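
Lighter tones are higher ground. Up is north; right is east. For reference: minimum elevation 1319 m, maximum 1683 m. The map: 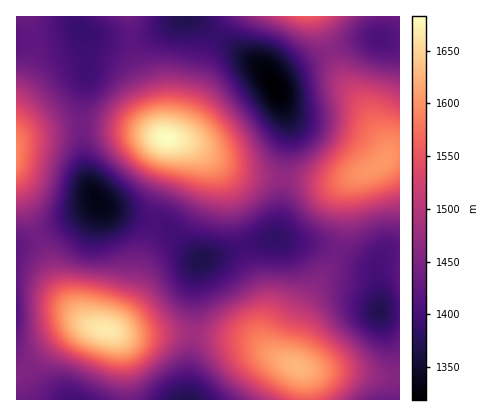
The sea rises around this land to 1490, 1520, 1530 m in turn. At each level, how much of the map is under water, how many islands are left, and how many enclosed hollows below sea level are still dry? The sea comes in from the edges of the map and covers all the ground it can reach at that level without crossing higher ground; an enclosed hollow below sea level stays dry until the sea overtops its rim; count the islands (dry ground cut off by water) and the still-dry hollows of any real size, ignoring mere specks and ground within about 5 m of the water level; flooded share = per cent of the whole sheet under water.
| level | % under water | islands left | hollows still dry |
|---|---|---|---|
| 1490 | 64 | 2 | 0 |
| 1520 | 73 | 2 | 0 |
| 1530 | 76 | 2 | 0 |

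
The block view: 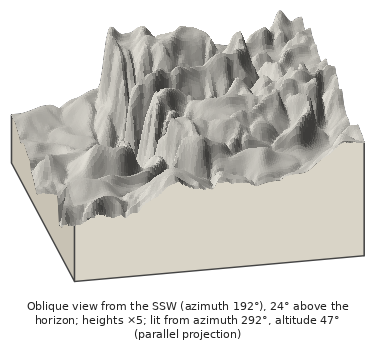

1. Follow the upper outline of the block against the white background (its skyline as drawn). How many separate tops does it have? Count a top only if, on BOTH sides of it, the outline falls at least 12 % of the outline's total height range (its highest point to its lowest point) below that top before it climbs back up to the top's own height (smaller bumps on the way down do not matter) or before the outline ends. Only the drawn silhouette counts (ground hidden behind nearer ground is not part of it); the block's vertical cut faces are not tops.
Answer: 2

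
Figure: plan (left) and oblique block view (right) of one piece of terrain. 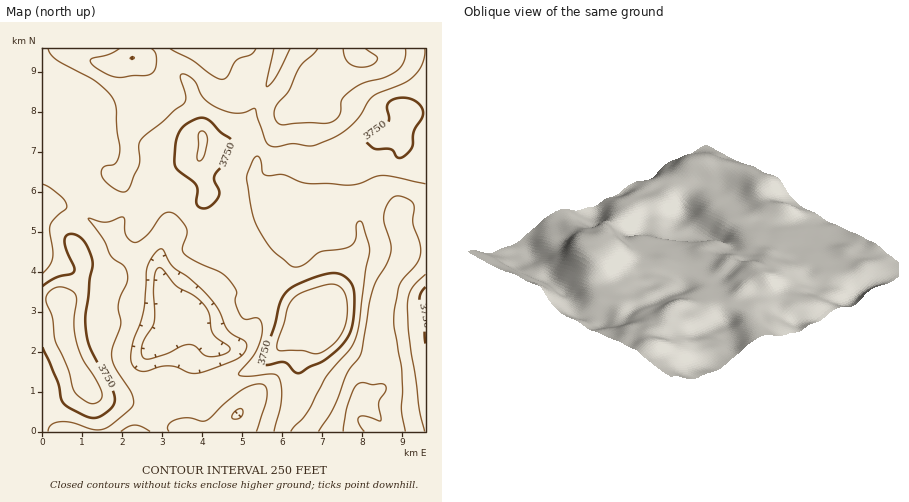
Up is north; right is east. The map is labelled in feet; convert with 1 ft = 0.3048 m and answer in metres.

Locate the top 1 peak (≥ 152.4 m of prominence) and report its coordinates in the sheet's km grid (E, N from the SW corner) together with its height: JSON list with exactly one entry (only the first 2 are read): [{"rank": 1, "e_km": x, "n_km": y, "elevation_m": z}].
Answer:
[{"rank": 1, "e_km": 6.86, "n_km": 2.74, "elevation_m": 1276}]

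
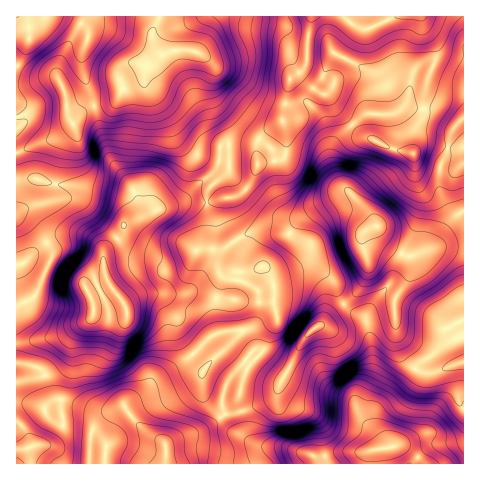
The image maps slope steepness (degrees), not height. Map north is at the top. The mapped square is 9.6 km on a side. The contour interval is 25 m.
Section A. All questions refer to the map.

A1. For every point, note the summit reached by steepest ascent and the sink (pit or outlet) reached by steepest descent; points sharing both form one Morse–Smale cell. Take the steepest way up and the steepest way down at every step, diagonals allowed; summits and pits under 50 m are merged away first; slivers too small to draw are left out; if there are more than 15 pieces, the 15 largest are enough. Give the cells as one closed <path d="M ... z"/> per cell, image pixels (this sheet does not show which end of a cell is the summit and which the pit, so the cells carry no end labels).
<path d="M412 107l-7 0-13 7-25 0-10 6-23 21-2 6 1 19 7 17 8 9-36 19-10 7-12 15-4 1-15-4-13 0-19 8-17 11-23 1 12-22 0-11-5-15 1-10 21-20 2-4 0-21-2-3-6 2-3 16-6 11-11 7-19 19-60 26-3 11-16 16 0 17 5 16 15 19 20-9 14 0 4 2 15 23 0 9 5 12 22 29 14-16 10-6 23 16 12-14 5-14 9-14-3-16 0-21-5-13 9 3 29-8 9 1 18 15 4 11 6 9 15-13 8-17 1-9-6-19 0-10 3-4 11-5 4 12 9 9 9 6 13 3 20-8 7-7 12-19 14-12 0-91-9 3-20-13-15 0z"/><path d="M189 50l-11 0-16 4-16 16-3 8-4 4-17 8-7 11-27 7-12 11-7 10-9 7-44 17 1 190 43-7 30-17 3-4 0-13-2-5 19-11-5-12-1-22 16-16 3-11 36-17 21-6 36-33 3-7 1-15 8-3 0-7-12-22-5-17 0-15 3-15-7-10z"/><path d="M463 16l-151 0-4 20-2 27-2 5-15 13-6 39-16 10-8 9-3 12-1-3-6-4-21 1 0 27-19 17-3 6 5 33-12 21 23 0 17-11 19-8 13 0 16 4 25-23 28-17 8-2-11-16-5-15 0-14 2-6 14-13 19-14 25 0 13-7 7 0 8 2 15 0 20 13 8-3z"/><path d="M463 211l-13 11-12 19-7 7-20 8-13-3-9-6-9-9-4-12-12 6-2 13 6 19-1 9-8 17-15 15 9 7 10 5 4 6 5 24 0 21-14 29-1 12 4 9 18 19 6 11-20 4-29 0-14 5-7 0 3 7 146-1z"/><path d="M111 287l-3 0-17 10 2 5 0 13-14 14-7 14-1 25-9 24 0 39-10 12-18 2-5 3 2 16 58 0 1-22 4-16 10-10 20-10 17 22 24 16 35-13 25-17 16-3-2-15 6-22 6-10-5-4-18-12-10 6-14 16-22-29-5-12 0-9-15-23-4-2-14 0-20 9z"/><path d="M159 16l-142 0-1 136 3 0 16-8 25-8 12-10 4-7 8-9 10-4 21-5 7-11 17-8 4-4 3-8 16-15-5-5-4-10 0-9z"/><path d="M343 304l-21 20-11 7-8 9-27 55-5 5-30 12 4 12 0 9 8 10 12 3 23 2 27 9 7 0 14-5 29 0 20-4-6-11-18-19-4-9 1-12 14-29 0-21-5-24-4-6-10-5z"/><path d="M311 16l-151 0-7 15 0 9 8 14 17-4 11 0 11 3 12 10 2 11-3 9 0 15 5 17 11 18 1 11 21 0 4 2 3 5 3-12 8-9 16-10 6-39 10-8 7-10z"/><path d="M124 406l-20 10-10 10-4 16 0 22 227-1-1-4-8-5-25-8-18 0-12-3-8-10 0-9-4-12-16 2-25 17-35 13-24-16z"/><path d="M312 267l-34 8-10-3 6 13 0 21 3 16-9 14-5 14-18 24-6 22 3 16 22-9 12-8 27-55 8-9 11-7 22-20-6-10-4-11-9-10z"/><path d="M84 323l-24 13-44 7 1 121 12 0 0-16 5-3 18-2 10-12 1-15-3-13 3-17 8-18 2-28z"/>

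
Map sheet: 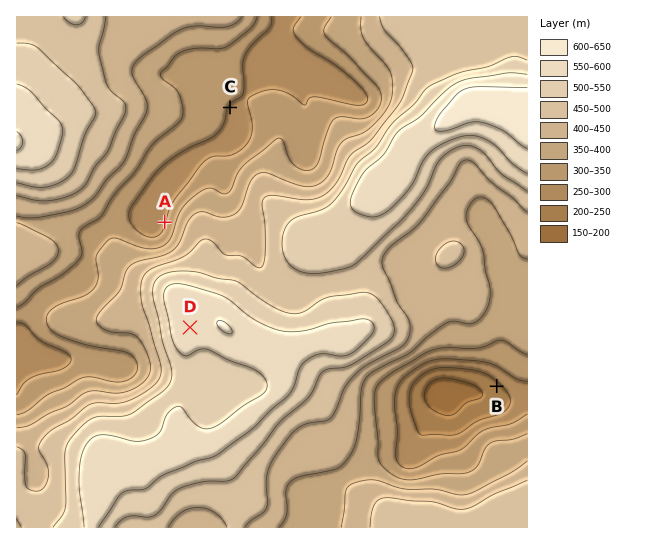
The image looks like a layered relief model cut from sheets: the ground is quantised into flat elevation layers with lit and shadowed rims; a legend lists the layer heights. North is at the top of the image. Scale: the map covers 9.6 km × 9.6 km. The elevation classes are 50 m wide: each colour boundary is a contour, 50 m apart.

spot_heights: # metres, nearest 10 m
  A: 300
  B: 240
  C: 300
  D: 590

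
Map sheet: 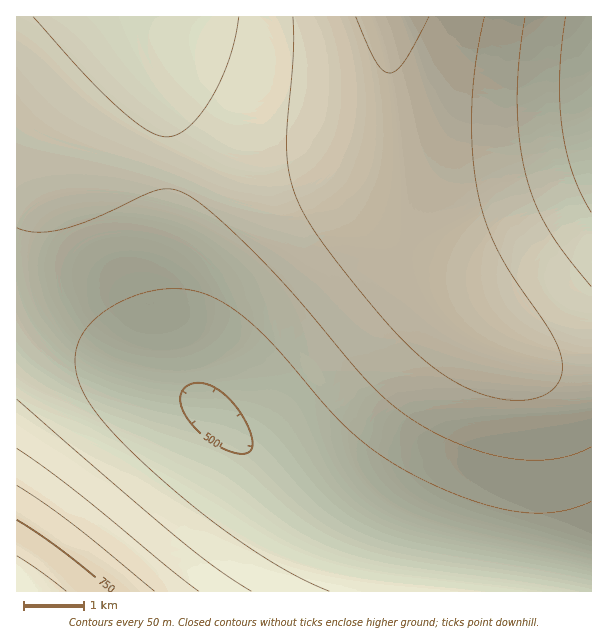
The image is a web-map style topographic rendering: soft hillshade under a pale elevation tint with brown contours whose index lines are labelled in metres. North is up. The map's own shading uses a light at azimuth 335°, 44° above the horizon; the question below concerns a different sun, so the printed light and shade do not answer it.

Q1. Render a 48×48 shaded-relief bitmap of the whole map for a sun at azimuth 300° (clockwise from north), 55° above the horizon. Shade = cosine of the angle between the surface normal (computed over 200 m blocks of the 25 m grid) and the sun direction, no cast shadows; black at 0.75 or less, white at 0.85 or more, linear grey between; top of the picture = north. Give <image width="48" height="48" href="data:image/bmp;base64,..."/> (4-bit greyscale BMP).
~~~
<image width="48" height="48" href="data:image/bmp;base64,Qk32BAAAAAAAAHYAAAAoAAAAMAAAADAAAAABAAQAAAAAAIAEAAATCwAAEwsAABAAAAAAAAAAAAAAABEREQAiIiIAMzMzAERERABVVVUAZmZmAHd3dwCIiIgAmZmZAKqqqgC7u7sAzMzMAN3d3QDu7u4A////AJmZmIiIiIiJmZqqqqu7u7vMzMzLu7uqqpmZiIiIiIiJmZqqqqu7u7u8zMu7u7qqmZmZiIiIiIiJmZqqqqq7u7u7u7u7uqqpmZmZiIiIiIiZmZqqqqq7u7u7u7uqqqmZiJmZiIiIiIiZmaqqqqqru7u7uqqqqZmYiJmZiIiIiImZmaqqqqqqqqqqqqqqmZmId5mZiIiIiImZmqqqqru6qqqqqqqZmYiHd5mZmIiIiJmZqqqqu7u7qqqqqqmZmYiHd5mZmIiIiZmZqqq7u7u7uqqqqpmZmIh3dpmZmIiImZmaqqu7u7u7u6qqqpmZiIh3ZpmZmIiImZmaqru7u7u7u6qqqpmZiIh3ZpmZmIiJmZmqqru7u7u7u7qqqpmZiIh3ZpmZmIiJmZmqq7u7u7u7u7qqqpmZmIh3dpmZiIiJmZmqq7u7zMu7u7uqqqmZmIh3d5mZiIiImZmqq7u8zMzLu7u6qqqZmYiHd5mYiIiImZmqq7u8zMzMy7u7qqqZmZiId5mIiIiIiZmqq7vMzMzMzLu7uqqpmZiIh5mIiIiIiJmaq7u8zMzMzLu7uqqqmZmIiJmIiIiIiJmaq7u8zMzMzMu7u6qqqZmYiJmIiIiIiJmaq7u8zMzMzMu7u6qqqZmZiJmIiIiIiImaqru8zMzMzMu7u6qqqZmZiJmIiIiIiImaqru8zMzMzMu7u6qqqZmZiJmIiIiIiImZqru8zMzMzMu7uqqqmZmZiJmIiIiIiImZqru8zMzMzLu7qqqqmZmZiJmIiIiIiImZqru8zMzMzLu7qqqZmZmZiJmYiIiIiImZqru8zMzMy7u6qqmZmZmYiJmYiIiIiImaqru8zMzMy7u6qpmZmYiIiJmZiIiIiJmaq7u8zMzMy7uqqZmZiIiIiKmZiIiIiJmaq7vMzMzMu7uqmZmIiIiIiKmZmIiIiZmqq7vMzMzMu7qqmZiIiIiIiKqZmYiJmZmqu7zMzMzMu7qpmYiIh3d3iKqZmZmZmZqqu8zMzMzMu7qpmIiHd3d3d6qpmZmZmaqru8zMzMzMu7qZmId3d3d3d6qpmZmZmqq7vMzN3czMu6qZiId3dmZ3d6qqmZmZqqq7zMzd3dzMu6qZiHd2ZmZmd6qqqZmqqqu7zM3d3dzMu6qZiHdmZmZmZ6qqqqqqqru8zN3d3d3My6qYh3dmZmZmZqqqqqqqqru8zd3d3d3My6qYh3ZmZVVmZqqqqqqqq7vMzd3d3d3cy6qYh3ZmVVVWZqqqqqqqq7vM3d3u7d3cy6qYh2ZlVVVVZqqqqqqqq7vM3d7u7t3cy6qYd2ZVVVVVZqqqqqqqu7zM3e7u7t3cy7qYd2ZVVVVVVpqaqqqqu7zN3e7u7u3cy7qYd2ZVVVVVVpmZqqqqu7zN3e7u7u3cy7qYd2VVVERVVZmZqqqqu7zN3u7u7u3dy7qYdmVVRERFVZmZqqqqu7zN3u7u7u3dy7qYdmVURERFVZmZqqqru8zN3u7u7u7dy7qYdmVURERFVZmZqqqru8zd3u7u7u7dy7qYdmVUREREVQ=="/>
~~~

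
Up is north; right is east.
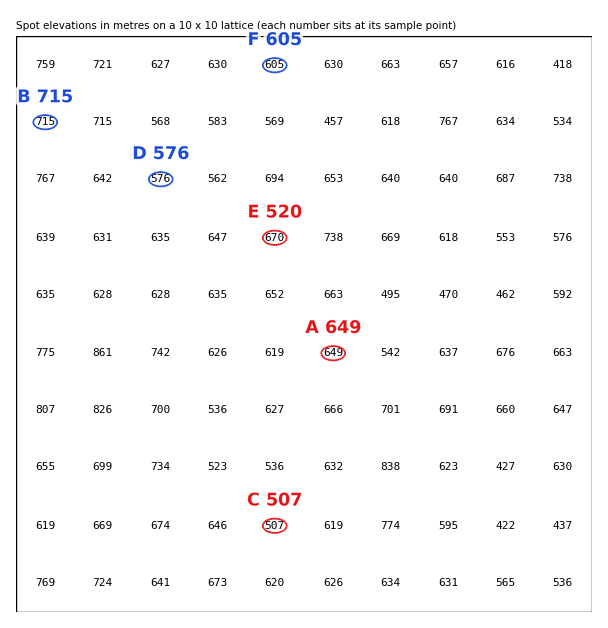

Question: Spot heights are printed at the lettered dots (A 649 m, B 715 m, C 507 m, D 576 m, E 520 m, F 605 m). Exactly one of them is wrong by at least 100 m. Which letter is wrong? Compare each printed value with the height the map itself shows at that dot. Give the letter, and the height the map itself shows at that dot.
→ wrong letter E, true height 670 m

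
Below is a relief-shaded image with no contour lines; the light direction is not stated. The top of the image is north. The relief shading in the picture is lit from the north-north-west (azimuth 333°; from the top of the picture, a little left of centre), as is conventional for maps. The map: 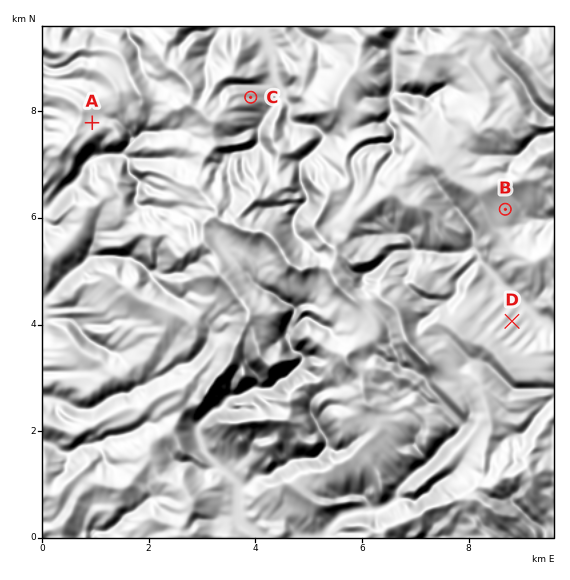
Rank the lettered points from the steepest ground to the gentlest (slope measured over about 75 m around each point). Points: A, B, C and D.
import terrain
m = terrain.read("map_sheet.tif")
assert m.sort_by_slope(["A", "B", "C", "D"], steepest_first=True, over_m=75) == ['C', 'D', 'B', 'A']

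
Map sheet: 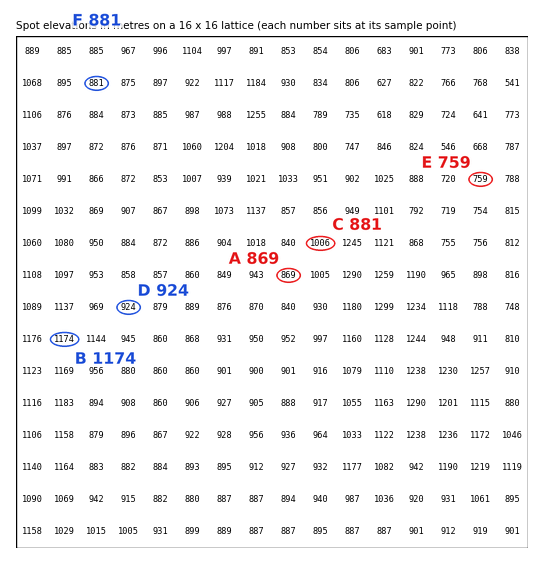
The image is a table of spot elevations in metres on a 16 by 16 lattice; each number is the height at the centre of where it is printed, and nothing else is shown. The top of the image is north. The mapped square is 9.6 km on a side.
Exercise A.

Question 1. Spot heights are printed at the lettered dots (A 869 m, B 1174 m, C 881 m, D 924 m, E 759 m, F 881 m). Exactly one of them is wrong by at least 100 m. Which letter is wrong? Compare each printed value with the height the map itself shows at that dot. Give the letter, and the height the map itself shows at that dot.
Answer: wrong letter C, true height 1006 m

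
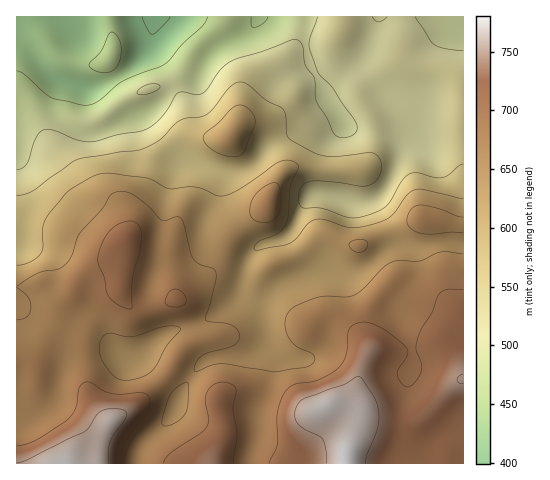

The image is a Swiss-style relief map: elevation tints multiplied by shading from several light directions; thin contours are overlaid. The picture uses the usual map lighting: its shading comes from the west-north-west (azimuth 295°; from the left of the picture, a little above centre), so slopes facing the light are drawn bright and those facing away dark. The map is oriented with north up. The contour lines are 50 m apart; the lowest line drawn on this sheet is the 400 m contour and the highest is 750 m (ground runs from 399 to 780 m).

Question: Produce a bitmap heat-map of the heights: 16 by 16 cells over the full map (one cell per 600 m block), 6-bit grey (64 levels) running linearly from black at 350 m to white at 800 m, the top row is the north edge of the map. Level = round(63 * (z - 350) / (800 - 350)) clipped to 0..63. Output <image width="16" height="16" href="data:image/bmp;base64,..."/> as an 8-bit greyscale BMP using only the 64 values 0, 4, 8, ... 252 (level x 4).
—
<image width="16" height="16" href="data:image/bmp;base64,Qk02BQAAAAAAADYEAAAoAAAAEAAAABAAAAABAAgAAAAAAAABAAATCwAAEwsAAAABAAAAAAAAAAAAAAEBAQACAgIAAwMDAAQEBAAFBQUABgYGAAcHBwAICAgACQkJAAoKCgALCwsADAwMAA0NDQAODg4ADw8PABAQEAAREREAEhISABMTEwAUFBQAFRUVABYWFgAXFxcAGBgYABkZGQAaGhoAGxsbABwcHAAdHR0AHh4eAB8fHwAgICAAISEhACIiIgAjIyMAJCQkACUlJQAmJiYAJycnACgoKAApKSkAKioqACsrKwAsLCwALS0tAC4uLgAvLy8AMDAwADExMQAyMjIAMzMzADQ0NAA1NTUANjY2ADc3NwA4ODgAOTk5ADo6OgA7OzsAPDw8AD09PQA+Pj4APz8/AEBAQABBQUEAQkJCAENDQwBEREQARUVFAEZGRgBHR0cASEhIAElJSQBKSkoAS0tLAExMTABNTU0ATk5OAE9PTwBQUFAAUVFRAFJSUgBTU1MAVFRUAFVVVQBWVlYAV1dXAFhYWABZWVkAWlpaAFtbWwBcXFwAXV1dAF5eXgBfX18AYGBgAGFhYQBiYmIAY2NjAGRkZABlZWUAZmZmAGdnZwBoaGgAaWlpAGpqagBra2sAbGxsAG1tbQBubm4Ab29vAHBwcABxcXEAcnJyAHNzcwB0dHQAdXV1AHZ2dgB3d3cAeHh4AHl5eQB6enoAe3t7AHx8fAB9fX0Afn5+AH9/fwCAgIAAgYGBAIKCggCDg4MAhISEAIWFhQCGhoYAh4eHAIiIiACJiYkAioqKAIuLiwCMjIwAjY2NAI6OjgCPj48AkJCQAJGRkQCSkpIAk5OTAJSUlACVlZUAlpaWAJeXlwCYmJgAmZmZAJqamgCbm5sAnJycAJ2dnQCenp4An5+fAKCgoAChoaEAoqKiAKOjowCkpKQApaWlAKampgCnp6cAqKioAKmpqQCqqqoAq6urAKysrACtra0Arq6uAK+vrwCwsLAAsbGxALKysgCzs7MAtLS0ALW1tQC2trYAt7e3ALi4uAC5ubkAurq6ALu7uwC8vLwAvb29AL6+vgC/v78AwMDAAMHBwQDCwsIAw8PDAMTExADFxcUAxsbGAMfHxwDIyMgAycnJAMrKygDLy8sAzMzMAM3NzQDOzs4Az8/PANDQ0ADR0dEA0tLSANPT0wDU1NQA1dXVANbW1gDX19cA2NjYANnZ2QDa2toA29vbANzc3ADd3d0A3t7eAN/f3wDg4OAA4eHhAOLi4gDj4+MA5OTkAOXl5QDm5uYA5+fnAOjo6ADp6ekA6urqAOvr6wDs7OwA7e3tAO7u7gDv7+8A8PDwAPHx8QDy8vIA8/PzAPT09AD19fUA9vb2APf39wD4+PgA+fn5APr6+gD7+/sA/Pz8AP39/QD+/v4A////ANTk6NS0wNDMuMjY6OTQzMywwNzgwKy8yLTM5Ojo1NDMsLTIxMCstMi4wNjk4MzM2LiwtKSgsKysqKisxNjIxNSwsLCopKiwrKCksLzQxMTQqLC0vMC8sKCYoLC0vLjAyKiwwMi8vLCgmJiYmKS0uMCInLjMwLCopJSYmJykoKSsgJiowLysoKCgkIyMjJisqHSInKikmJSQpKBsZGR4mJBccICIhHx4fISUfHh4aGxsUFxYYGh0hJyEdGhcZFhYZExISExMXGyIiHBgUFxYWGQ8LCg4TFBQaHBkWFhcWFxkLDA0OCg4RExYXFRcWGBcXCwoKDQgIDhAPEhUZFhYVFA="/>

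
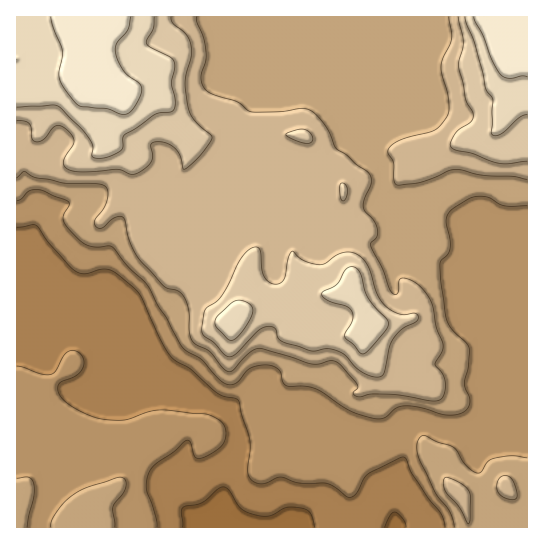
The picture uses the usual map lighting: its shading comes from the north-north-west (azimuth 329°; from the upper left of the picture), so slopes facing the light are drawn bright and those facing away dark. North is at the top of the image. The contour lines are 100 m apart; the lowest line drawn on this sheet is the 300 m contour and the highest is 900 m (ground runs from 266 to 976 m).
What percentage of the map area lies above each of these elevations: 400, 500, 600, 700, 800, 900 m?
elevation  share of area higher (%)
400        85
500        63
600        40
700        19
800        9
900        3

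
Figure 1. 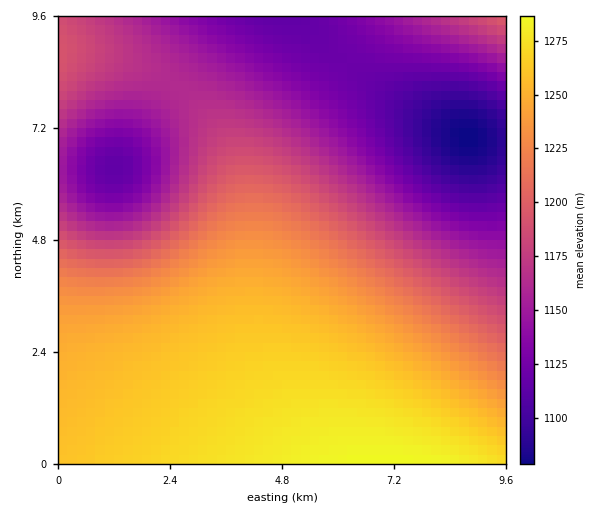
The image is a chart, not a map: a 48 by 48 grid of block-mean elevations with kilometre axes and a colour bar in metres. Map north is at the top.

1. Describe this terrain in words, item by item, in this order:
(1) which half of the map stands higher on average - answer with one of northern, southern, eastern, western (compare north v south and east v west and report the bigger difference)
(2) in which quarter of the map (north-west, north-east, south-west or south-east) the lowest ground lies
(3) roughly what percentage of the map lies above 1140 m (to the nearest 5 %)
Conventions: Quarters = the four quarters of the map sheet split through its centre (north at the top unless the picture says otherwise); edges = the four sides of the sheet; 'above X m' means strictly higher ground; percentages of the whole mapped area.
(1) Taken as a whole, the southern half is higher than the northern.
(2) The lowest point lies in the north-east quarter of the map.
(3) About 80 % of the map lies above 1140 m.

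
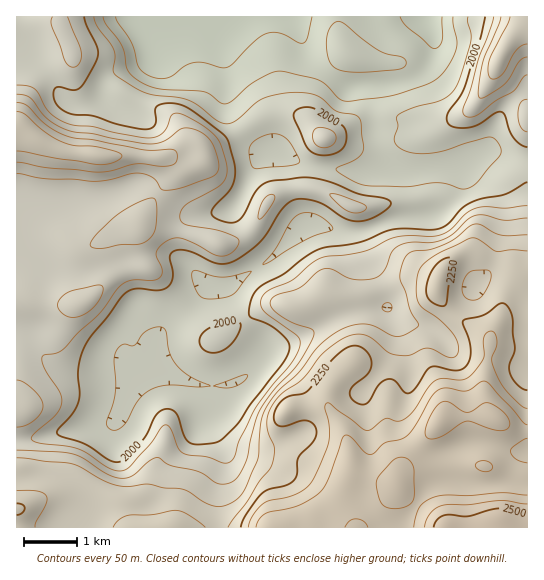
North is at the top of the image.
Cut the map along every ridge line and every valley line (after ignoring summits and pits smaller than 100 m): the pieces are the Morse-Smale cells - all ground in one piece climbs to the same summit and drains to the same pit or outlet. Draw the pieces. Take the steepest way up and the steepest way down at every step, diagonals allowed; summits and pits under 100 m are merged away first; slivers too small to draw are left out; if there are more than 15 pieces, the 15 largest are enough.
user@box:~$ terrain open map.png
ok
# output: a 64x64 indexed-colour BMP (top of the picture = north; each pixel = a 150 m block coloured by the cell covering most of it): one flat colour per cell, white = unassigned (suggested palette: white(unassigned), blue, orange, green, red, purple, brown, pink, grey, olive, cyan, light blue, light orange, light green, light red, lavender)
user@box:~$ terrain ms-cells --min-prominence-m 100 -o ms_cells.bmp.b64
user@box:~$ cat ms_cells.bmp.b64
<image width="64" height="64" href="data:image/bmp;base64,Qk12CAAAAAAAAHYAAAAoAAAAQAAAAEAAAAABAAQAAAAAAAAIAAATCwAAEwsAABAAAAAAAAAA////ALR3HwAOf/8ALKAsACgn1gC9Z5QAS1aMAMJ34wB/f38AIr28AM++FwDox64AeLv/AIrfmACWmP8A1bDFABERERERERERERERERERERERERERERERERERERERERERERERERERERERERERERERERERERERERERERERERERERERERERERERERERERERERERERERERERERERERERERERERERERERERERERERERERERERERERERERERERERERERERERERERERERERERERERERERERERERERERERERERERERERERERERERERERERERERERERERERERERERERERERERERERERERERERERERERERERERERERERERERERERERERERERERERERERERERERERERERERERERERERERERERERERERERERERERERERERERERERERERERERERERERERERERERERERERERERERERERERERERERERERERERERERERERERERERERERERERERERERERERERERERERERERERERERERERERERERERERERERERERERERERERERERERERERERERERERERERERERERERERERERERERERERERERERERERERERERERERERERERERERERERERERERERERERERERERERERERERERERERERERERERERERERERERERERERERERERERERERERERERERERERERERERERERERERERERERERERERERERERERERERERERERERERERERERERERERERERERERERERERERERERERERERERERERERERERERERERERERERERERERERERERERERERERERERERERERERERERERERERERERERERERERESIhERERERERERERERERERERERERERERERERERIiIiIiIiIRERERERERERERERERERERERERERERERESIiIiIiIiIhERERERERERERERERERERERERERERERERIiIiIiIiIiERERERERERERERERERERERERERERERERIiIiIiIiIiIRERERERERERERERERERERERERERERESIiIiIiIiIiIhERERERERERERERERERERERERERERERIiIiIiIiIiIiIREREREREREREREREREREREREREREREiIiIiIiIiIiIiERERERERERERERERERERERERERERESIiIiIiIiIiIiIiERERERERERERERERERERERERERERIiIiIiIiIiIiIiIhEREREREREREREREREREREREREREiIiIiIiIiIiIiIiERERERERERERERERERERERERERESIiIiIiIiIiIiIiIiIhERERERERERERERERERERERERIiIiIiIiIiIiIiIiIiIREREREREREREREREREREREREiIiIiIiIiIiIiIiIiIiIRERERERERERERERERERERESIiIiIiIiIiIiIiIiIiIiERERERERERERERERERERERIiIiIiIiIiIiIiIiIiIiIREREREREREREREREREREREiIiIiIiIiIiIiIiIiIiIRERERERERERERERERERERESIiIiIiIiIiIiIiIiIiIRERERERERERERERERERERERIiIiIiIiIiIiIiIiIiIREREREREREREREREREREREREiIiIiIiIiIiIiIiIiIhERERERERERERERERERERERESIiIiIiIiIiIiIiIiIhERERERERERERERERERERERERIiIiIiIiIiIiIiIiIiEREREREREREREREREREREREREiIiIiIiIiIiIiIiIiIhERERERERERERERERERERERESIiIiIiIiIiIiIiIiIiERERERERERERERERERERERERIiIiIiIiIiIiIiIiIiIhEREREREREREREREREREREREiIiIiIiIiIiIiIiIiIiEREREREREUERERERERERERESIiIiIiIiIiIiIiIiIiIhEREUREREREMzMzMzMRERERIiIiIiIiIiIiIiIiIiIiIRFEREREREQzMzMzMzMRETMiIiIiIiIiIiIiIiIiIiIkREREREREQzMzMzMzMzMzMyIiIiIiIiIiIiIiIiIiJERERERERERDMzMzMzMzMzMzIiIiIiIiIiIiIiIiIiIkREREREREREMzMzMzMzMzMzMiIiIiIiIiIiIiIiIiIkREREREREREQzMzMzMzMzMzMyIiIiIiIiIiIiIiIiIkRERERERERERDMzMzMzMzMzMzIiIiIiIiIiIiIiIiIiRERERERERERDMzMzMzMzMzMzMiIiJVVSIiIiIiIiIiREREREREREREMzMzMzMzMzMzMyIiJVVVUiIiIiIiIiJEREREREREREQzMzMzMzMzMzMzIiIlVVVSIiIiIiIiIkRERERERERGZmZjMzMzMzMzMzMiIlVVVVUiIiIiIiIiRERERERERmZmZmZmMzMzMzMzMyIlVVVVVVUiIiIiIiJERERERERmZmZmZmZjMzMzMzMzIlVVVVVVVVUiIiIiIkRERERERmZmZmZmZmYzMzMzMzNVVVVVVVVVVVIiIiIiRERERERmZmZmZmZmZjMzMzMzM1VVVVVVVVVVUiIiIiJERERERGZmZmZmZmZmMzMzMzMzVVVVVVVVVVVSIiIiJEREREREZmZmZmZmZmYzMzMzMzNVVVVVVVVVVVIiIiIkREREREZmZmZmZmZmZjMzMzMzM1VVVVVVVVVVIiIiIiRERERERmZmZmZmZmZjMzMzMzMz"/>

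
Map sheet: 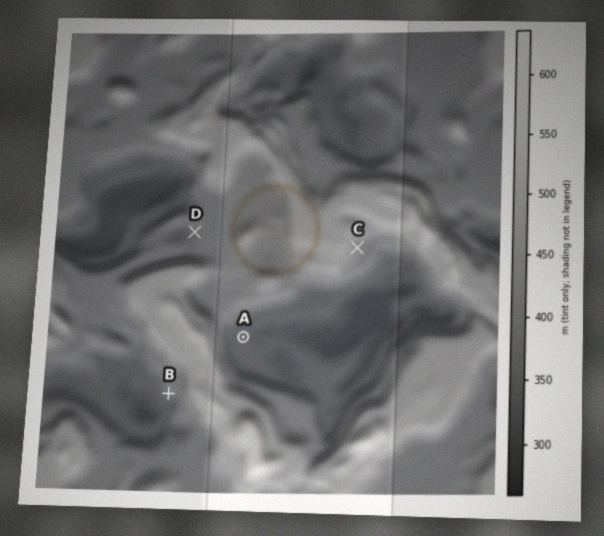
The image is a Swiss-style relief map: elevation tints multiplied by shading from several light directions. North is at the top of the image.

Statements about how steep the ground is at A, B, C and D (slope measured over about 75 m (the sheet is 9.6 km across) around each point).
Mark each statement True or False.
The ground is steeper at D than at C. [False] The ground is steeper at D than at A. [True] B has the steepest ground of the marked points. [True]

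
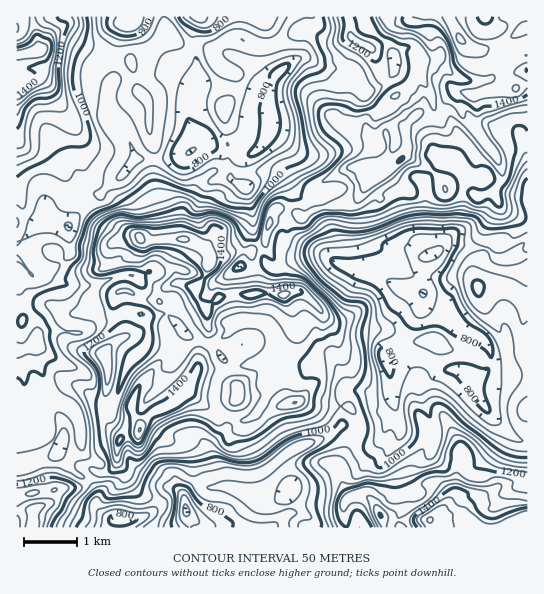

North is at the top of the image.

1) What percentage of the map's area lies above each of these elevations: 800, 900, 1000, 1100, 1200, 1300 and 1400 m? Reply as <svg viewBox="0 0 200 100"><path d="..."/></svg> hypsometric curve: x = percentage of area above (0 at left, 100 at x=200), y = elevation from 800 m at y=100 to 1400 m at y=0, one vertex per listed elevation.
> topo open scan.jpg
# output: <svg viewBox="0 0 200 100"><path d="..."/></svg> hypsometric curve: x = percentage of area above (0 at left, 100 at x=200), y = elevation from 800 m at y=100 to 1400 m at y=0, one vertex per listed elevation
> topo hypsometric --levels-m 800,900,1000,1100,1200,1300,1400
<svg viewBox="0 0 200 100"><path d="M188 100l-32-17-36-16-27-17-25-17-36-16-19-17"/></svg>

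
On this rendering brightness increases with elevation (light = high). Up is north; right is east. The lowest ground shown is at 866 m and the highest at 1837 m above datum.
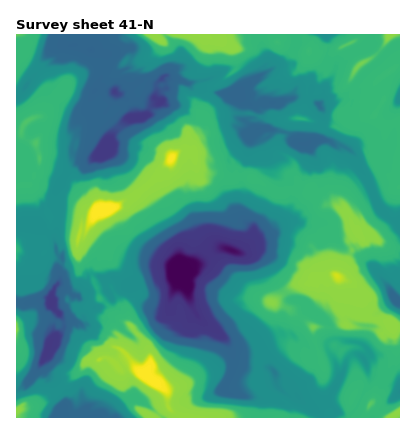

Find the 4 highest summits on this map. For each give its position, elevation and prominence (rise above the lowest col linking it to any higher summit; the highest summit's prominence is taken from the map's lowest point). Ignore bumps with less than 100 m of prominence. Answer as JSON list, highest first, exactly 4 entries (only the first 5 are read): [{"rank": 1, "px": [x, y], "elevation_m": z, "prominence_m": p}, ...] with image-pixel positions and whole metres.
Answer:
[{"rank": 1, "px": [110, 210], "elevation_m": 1837, "prominence_m": 971}, {"rank": 2, "px": [142, 374], "elevation_m": 1836, "prominence_m": 421}, {"rank": 3, "px": [172, 158], "elevation_m": 1833, "prominence_m": 153}, {"rank": 4, "px": [336, 276], "elevation_m": 1774, "prominence_m": 262}]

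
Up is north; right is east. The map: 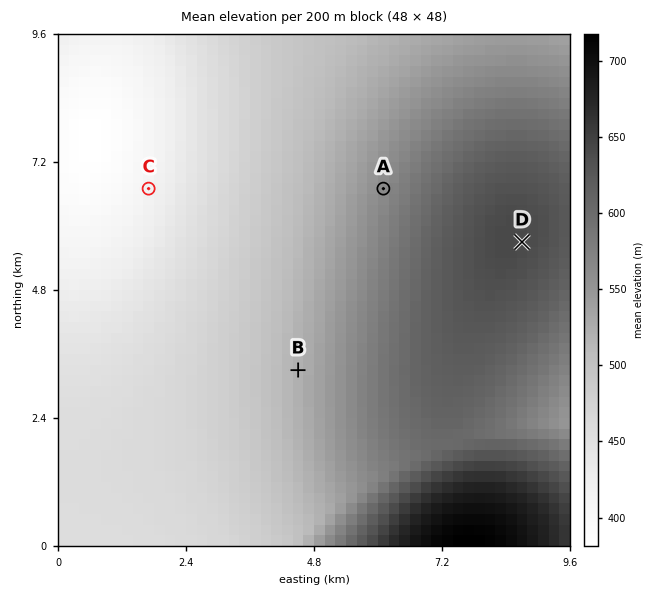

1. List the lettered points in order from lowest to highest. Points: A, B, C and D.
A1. C B A D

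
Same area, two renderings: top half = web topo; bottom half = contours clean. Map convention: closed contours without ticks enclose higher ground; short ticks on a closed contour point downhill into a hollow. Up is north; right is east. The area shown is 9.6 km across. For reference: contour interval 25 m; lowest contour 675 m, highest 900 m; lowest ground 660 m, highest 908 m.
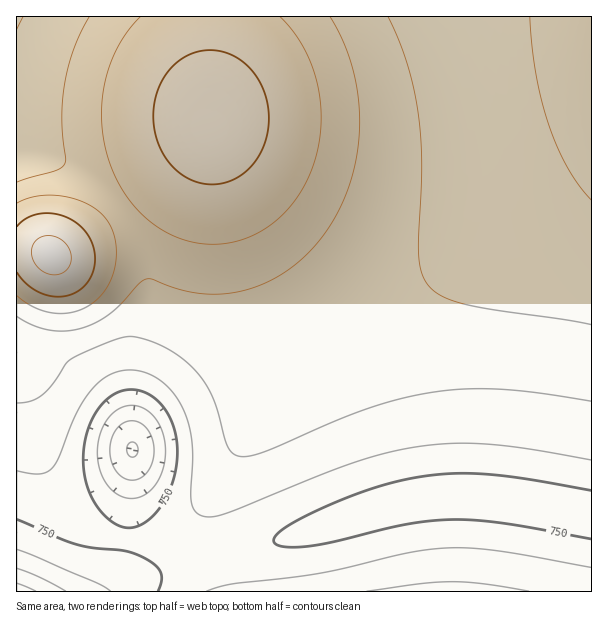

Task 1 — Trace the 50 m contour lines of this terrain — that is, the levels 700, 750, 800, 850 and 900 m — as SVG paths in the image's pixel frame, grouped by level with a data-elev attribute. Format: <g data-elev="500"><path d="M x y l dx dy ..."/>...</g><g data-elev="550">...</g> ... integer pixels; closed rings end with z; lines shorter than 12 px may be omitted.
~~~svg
<g data-elev="700"><path d="M17 568l22 9 27 14"/><path d="M126 479l-7-5-5-7-4-11 0-10 3-11 6-9 7-4 8-1 9 4 6 7 5 12 0 12-4 11-6 9-9 4z"/></g><g data-elev="750"><path d="M591 539l-87-16-49-3-24 1-24 3-73 18-26 4-26 0-6-2-2-4 3-6 12-9 42-21 48-18 41-9 33-4 35 1 37 5 66 11"/><path d="M123 527l-7-3-9-6-8-9-7-11-7-22-2-24 6-26 12-20 15-13 9-3 9 0 9 2 9 4 7 6 8 10 8 22 2 25-2 15-4 14-6 11-7 12-8 7-9 7-9 3z"/><path d="M17 519l58 25 17 4 33 3 18 6 11 7 6 8 2 9-4 10"/></g><g data-elev="800"><path d="M529 591l-46-7-30-2-31 2-55 7"/><path d="M17 403l13-2 12-6 11-11 13-21 8-6 39-17 18-4 16 4 18 8 17 10 14 13 9 12 8 15 15 50 5 5 7 3 11 0 13-4 71-31 36-14 30-8 30-6 33-4 36 0 37 4 54 8"/><path d="M591 325l-127-21-24-9-8-5-6-7-5-13-2-16 3-89-4-52-5-26-6-24-9-24-10-22"/><path d="M23 17l-6 12"/><path d="M530 17l6 57 13 51 8 22 10 20 12 19 12 14"/></g><g data-elev="850"><path d="M17 296l15 10 18 6 16 1 17-4 13-9 11-13 7-17 2-18-1-15-6-13-8-11-14-9-18-7-19-2-18 2-15 6"/><path d="M140 17l-12 13-9 15-9 18-5 18-3 20 0 19 2 20 4 19 8 18 9 17 12 15 12 12 15 10 16 8 17 4 16 1 17-1 16-5 15-7 15-10 12-12 12-15 8-17 7-18 5-19 1-20-1-19-3-20-6-18-9-18-10-15-12-13"/></g><g data-elev="900"><path d="M52 275l10-2 6-4 3-8 0-7-3-8-6-6-8-4-9 0-6 2-4 4-3 6 0 7 2 8 5 6 6 4z"/></g>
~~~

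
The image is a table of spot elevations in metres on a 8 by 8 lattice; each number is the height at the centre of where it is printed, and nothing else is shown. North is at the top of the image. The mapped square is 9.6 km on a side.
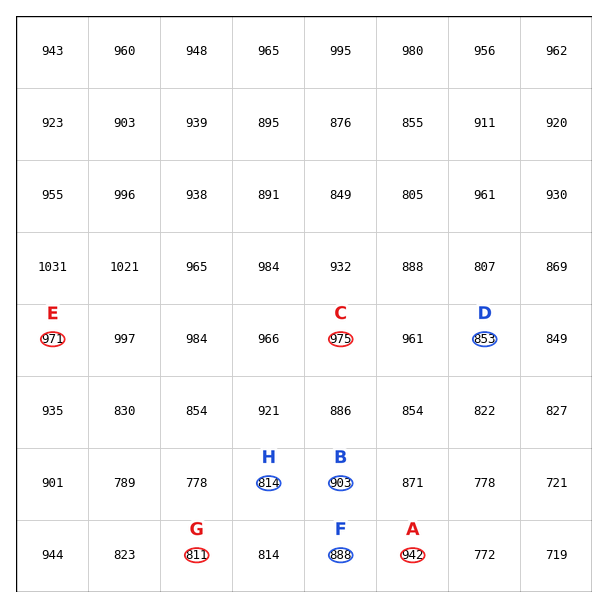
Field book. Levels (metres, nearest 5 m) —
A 940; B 905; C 975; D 855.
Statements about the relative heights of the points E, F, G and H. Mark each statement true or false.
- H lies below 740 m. false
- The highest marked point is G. false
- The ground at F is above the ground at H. true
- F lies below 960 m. true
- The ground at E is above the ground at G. true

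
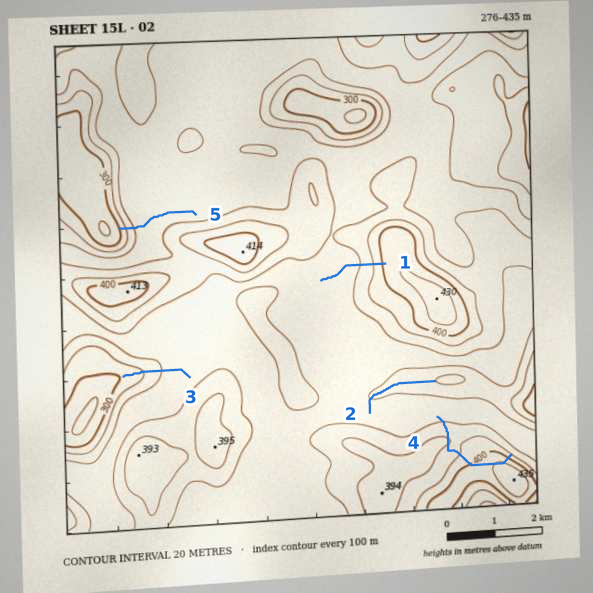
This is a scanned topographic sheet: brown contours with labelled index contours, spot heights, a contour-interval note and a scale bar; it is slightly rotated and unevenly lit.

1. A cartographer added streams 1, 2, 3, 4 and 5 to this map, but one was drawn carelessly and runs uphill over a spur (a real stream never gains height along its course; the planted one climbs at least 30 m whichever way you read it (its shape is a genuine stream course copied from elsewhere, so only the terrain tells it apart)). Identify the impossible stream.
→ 4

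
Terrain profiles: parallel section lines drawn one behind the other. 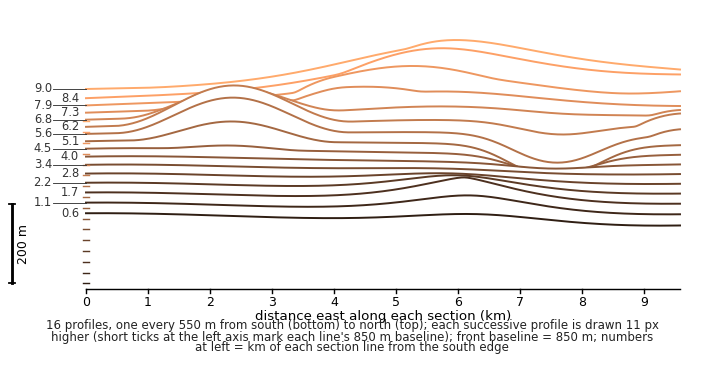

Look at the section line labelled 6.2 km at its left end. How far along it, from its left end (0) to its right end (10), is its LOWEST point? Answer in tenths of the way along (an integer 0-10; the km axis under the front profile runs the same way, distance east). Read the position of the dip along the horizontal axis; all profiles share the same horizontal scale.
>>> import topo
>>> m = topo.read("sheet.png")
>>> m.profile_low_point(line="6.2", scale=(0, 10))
8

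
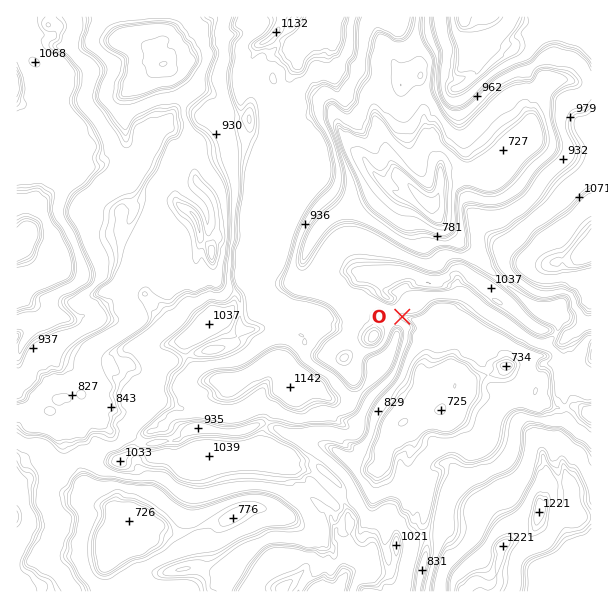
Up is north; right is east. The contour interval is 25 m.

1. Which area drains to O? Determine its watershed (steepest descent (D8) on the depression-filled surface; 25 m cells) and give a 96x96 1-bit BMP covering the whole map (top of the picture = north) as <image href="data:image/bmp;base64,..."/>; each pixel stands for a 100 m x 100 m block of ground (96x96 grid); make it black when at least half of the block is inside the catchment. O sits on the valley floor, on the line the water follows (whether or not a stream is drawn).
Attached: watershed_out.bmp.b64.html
<image width="96" height="96" href="data:image/bmp;base64,Qk2+BAAAAAAAAD4AAAAoAAAAYAAAAGAAAAABAAEAAAAAAIAEAAATCwAAEwsAAAIAAAAAAAAA////AAAAAAAAAAAAAAAAAAAAAAAAAAAAAAAAAAAAAAAAAAAAAAAAAAAAAAAAAAAAAAAAAAAAAAAAAAAAAAAAAAAAAAAAAAAAAAAAAAAAAAAAAAAAAAAAAAAAAAAAAAAAAAAAAAAAAAAAAAAAAAAAAAAAAAAAAAAAAAAAAAAAAAAAAAAAAAAAAAAAAAAAAAAAAAAAAAAAAAAAAAAAAAAAAAAAAAAAAAAAAAAAAAAAAAAAAAAAAAAAAAAAAAAAAAAAAAAAAAAAAAAAAAAAAAAAAAAAAAAAAAAAAAAAAAAAAAAAAAAAAAAAAAAAAAAAAAAAAAAAAAAAAAAAAAAAAAAAAAAAAAAAAAAAAAAAAAAAAAAAAAAAAAAAAAAAAAAAAAAAAAAAAAAAAAAAAAAAAAAAAAAAAAAAAAAAAAAAAAAAAAAAAAAAAAAAAAAAAAAAAAAAAAAAAAAAAAAAAAAAAAAAAAAAAAAAAAAAAAAAAAAAAAAAAAAAAAAAAAAAAAAAAAAAAAAAAAAAAAAAAAAAAAAPgAAAAAAAAAAAAAA/wAAAAAAAAAAAAAZ/wAAAAAAAAAAAAA//4AAAAAAAAAAAAA//8AAAAAAAAAAAAB//+AAAAAAAAAAAAB///AAAAAAAAAAAAA///AAAAAAAAAAAAA///gAAAAAAAAAAAA///gAAAAAAAAAAAAf//gAAAAAAAAAAAAf//wAAAAAAAAAAAAf//wAAAAAAAAAAAAA//wAAAAAAAAAAAAA//wAAAAAAAAAAAAA//wAAAAAAAAAAAAAf/gAAAAAAAAAAAAAf+AAAAAAAAAAAAAAf+AAAAAAAAAAAAAAP+AAAAAAAAAAAAAAD8AAAAAAAAAAAAAABAAAAAAAAAAAAAAAAAAAAAAAAAAAAAAAAAAAAAAAAAAAAAAAAAAAAAAAAAAAAAAAAAAAAAAAAAAAAAAAAAAAAAAAAAAAAAAAAAAAAAAAAAAAAAAAAAAAAAAAAAAAAAAAAAAAAAAAAAAAAAAAAAAAAAAAAAAAAAAAAAAAAAAAAAAAAAAAAAAAAAAAAAAAAAAAAAAAAAAAAAAAAAAAAAAAAAAAAAAAAAAAAAAAAAAAAAAAAAAAAAAAAAAAAAAAAAAAAAAAAAAAAAAAAAAAAAAAAAAAAAAAAAAAAAAAAAAAAAAAAAAAAAAAAAAAAAAAAAAAAAAAAAAAAAAAAAAAAAAAAAAAAAAAAAAAAAAAAAAAAAAAAAAAAAAAAAAAAAAAAAAAAAAAAAAAAAAAAAAAAAAAAAAAAAAAAAAAAAAAAAAAAAAAAAAAAAAAAAAAAAAAAAAAAAAAAAAAAAAAAAAAAAAAAAAAAAAAAAAAAAAAAAAAAAAAAAAAAAAAAAAAAAAAAAAAAAAAAAAAAAAAAAAAAAAAAAAAAAAAAAAAAAAAAAAAAAAAAAAAAAAAAAAAAAAAAAAAAAAAAAAAAAAAAAAAAAAAAAAAAAAAAAAAAAAAAAAAAAAAAAAAAAAAAAAAAAAAAAAAAAAAAAAAAAAAAAAAAAAAAAAAAAAAAAAAAAAAAAAA="/>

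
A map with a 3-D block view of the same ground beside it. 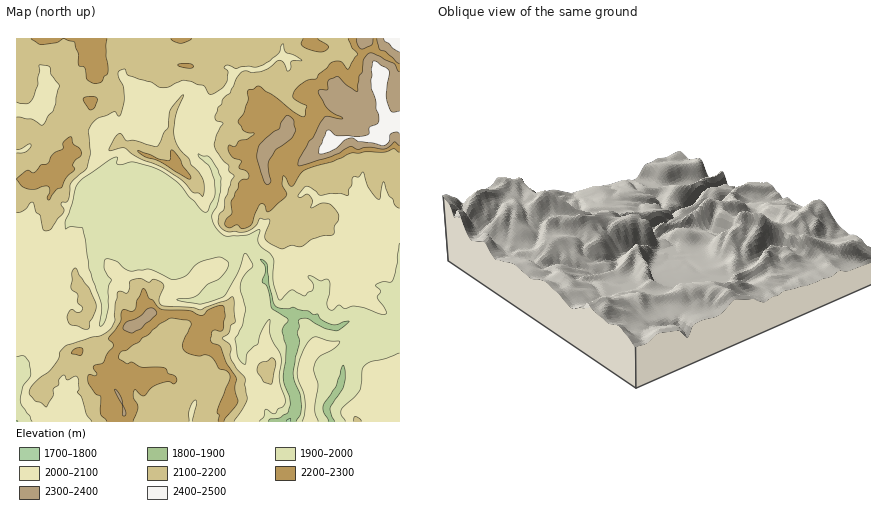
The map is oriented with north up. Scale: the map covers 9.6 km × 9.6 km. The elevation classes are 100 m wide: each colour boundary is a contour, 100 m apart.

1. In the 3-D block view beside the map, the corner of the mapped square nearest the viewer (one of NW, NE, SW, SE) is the NW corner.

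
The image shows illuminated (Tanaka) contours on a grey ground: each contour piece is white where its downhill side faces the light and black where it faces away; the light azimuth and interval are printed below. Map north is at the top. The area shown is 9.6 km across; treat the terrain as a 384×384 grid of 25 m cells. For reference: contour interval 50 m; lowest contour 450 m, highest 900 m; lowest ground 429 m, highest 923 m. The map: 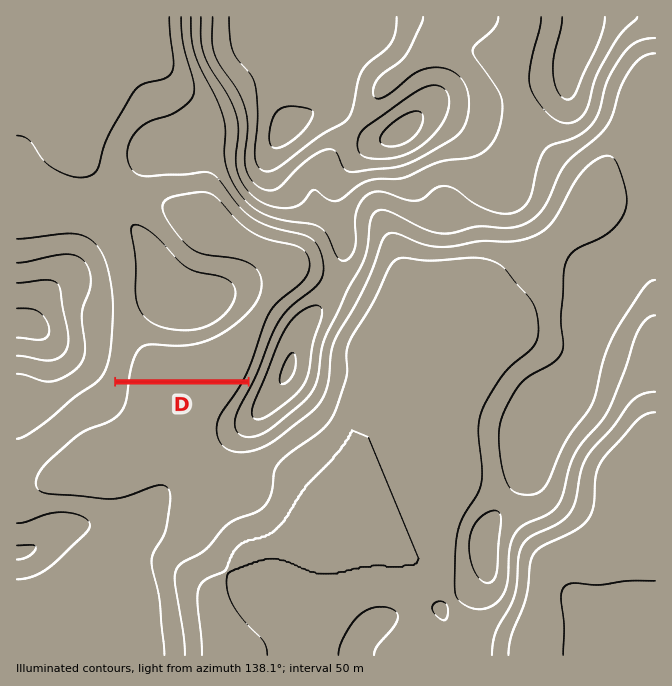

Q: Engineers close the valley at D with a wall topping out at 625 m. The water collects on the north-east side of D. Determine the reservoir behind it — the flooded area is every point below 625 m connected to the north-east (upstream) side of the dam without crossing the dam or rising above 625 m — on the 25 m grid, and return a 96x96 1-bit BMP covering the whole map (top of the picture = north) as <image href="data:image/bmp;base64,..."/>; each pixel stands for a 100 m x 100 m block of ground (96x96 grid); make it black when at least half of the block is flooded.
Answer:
<image width="96" height="96" href="data:image/bmp;base64,Qk2+BAAAAAAAAD4AAAAoAAAAYAAAAGAAAAABAAEAAAAAAIAEAAATCwAAEwsAAAIAAAAAAAAA////AAAAAAAAAAAAAAAAAAAAAAAAAAAAAAAAAAAAAAAAAAAAAAAAAAAAAAAAAAAAAAAAAAAAAAAAAAAAAAAAAAAAAAAAAAAAAAAAAAAAAAAAAAAAAAAAAAAAAAAAAAAAAAAAAAAAAAAAAAAAAAAAAAAAAAAAAAAAAAAAAAAAAAAAAAAAAAAAAAAAAAAAAAAAAAAAAAAAAAAAAAAAAAAAAAAAAAAAAAAAAAAAAAAAAAAAAAAAAAAAAAAAAAAAAAAAAAAAAAAAAAAAAAAAAAAAAAAAAAAAAAAAAAAAAAAAAAAAAAAAAAAAAAAAAAAAAAAAAAAAAAAAAAAAAAAAAAAAAAAAAAAAAAAAAAAAAAAAAAAAAAAAAAAAAAAAAAAAAAAAAAAAAAAAAAAAAAAAAAAAAAAAAAAAAAAAAAAAAAAAAAAAAAAAAAAAAAAAAAAAAAAAAAAAAAAAAAAAAAAAAAAAAAAAAAAAAAAAAAAAAAAAAAAAAAAAAAAAAAAAAAAAAAAAAAAAAAAAAAAAAAAAAAAAAAAAAAAAAAAAAAAAAAAAAAAAAAAAAAAAAAAAAAAAAAAAAAAAAAAAAAAAAAAAAAAAAAAAAAAAAAAAAAAAAAAAAAAAAAAAAAAAAAAAAAAAAAAAAAAAAAAAAAAAAAAAAAAAAAAAAAAAAP//4AAAAAAAAAAAAf//8AAAAAAAAAAAAP//8AAAAAAAAAAAAP//8AAAAAAAAAAAAP//+AAAAAAAAAAAAP//+AAAAAAAAAAAAH//+AAAAAAAAAAAAHAH/AAAAAAAAAAAAAAB/AAAAAAAAAAAAAAA/gAAAAAAAAAAAAAAfgAAAAAAAAAAAAAAPwAAAAAAAAAAAAAAP4AAAAAAAAAAAAAAH+AAAAAAAAAAAAAAH/AAAAAAAAAAAAAAP/gAAAAAAAAAAAAAf/gAAAAAAAAAAAAD//gAAAAAAAAAAAA///gAAAAAAAAAAAB///gAAAAAAAAAAAD///AAAAAAAAAAAAH//8AAAAAAAAAAAAP//AAAAAAAAAAAAAP/8AAAAAAAAAAAAAf/wAAAAAAAAAAAAA//gAAAAAAAAAAAAB//AAAAAAAAAAAAAB//AAAAAAAAAAAAAA/+AAAAAAAAAAAAAAP8AAAAAAAAAAAAAAAAAAAAAAAAAAAAAAAAAAAAAAAAAAAAAAAAAAAAAAAAAAAAAAAAAAAAAAAAAAAAAAAAAAAAAAAAAAAAAAAAAAAAAAAAAAAAAAAAAAAAAAAAAAAAAAAAAAAAAAAAAAAAAAAAAAAAAAAAAAAAAAAAAAAAAAAAAAAAAAAAAAAAAAAAAAAAAAAAAAAAAAAAAAAAAAAAAAAAAAAAAAAAAAAAAAAAAAAAAAAAAAAAAAAAAAAAAAAAAAAAAAAAAAAAAAAAAAAAAAAAAAAAAAAAAAAAAAAAAAAAAAAAAAAAAAAAAAAAAAAAAAAAAAAAAAAAAAAAAAAAAAAAAAAAAAAAAAAAAAAAAAAAAAAAAAAAAAAAAAAAAAAAAAAAAAAAAAAAAAAAAAAAAAAAAAAAAAA="/>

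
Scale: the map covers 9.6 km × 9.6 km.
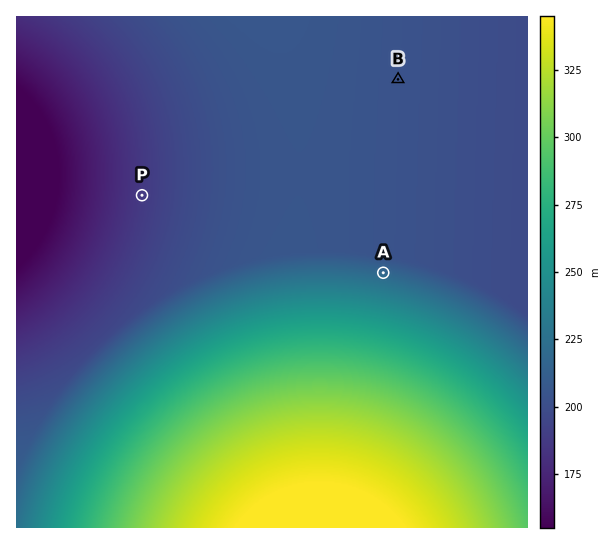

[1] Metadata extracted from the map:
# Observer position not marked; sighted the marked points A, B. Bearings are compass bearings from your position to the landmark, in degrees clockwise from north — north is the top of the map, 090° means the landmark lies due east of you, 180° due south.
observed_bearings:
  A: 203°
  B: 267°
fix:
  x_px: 467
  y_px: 76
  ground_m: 201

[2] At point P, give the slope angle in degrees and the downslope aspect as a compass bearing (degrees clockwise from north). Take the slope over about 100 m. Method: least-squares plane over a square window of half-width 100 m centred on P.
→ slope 1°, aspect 277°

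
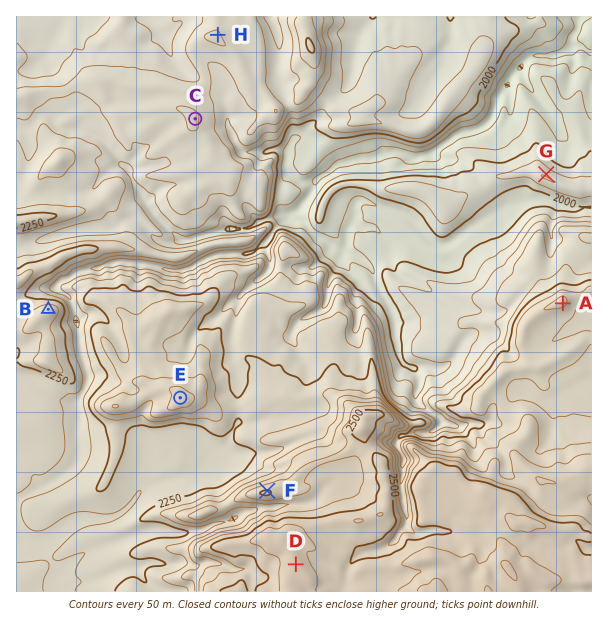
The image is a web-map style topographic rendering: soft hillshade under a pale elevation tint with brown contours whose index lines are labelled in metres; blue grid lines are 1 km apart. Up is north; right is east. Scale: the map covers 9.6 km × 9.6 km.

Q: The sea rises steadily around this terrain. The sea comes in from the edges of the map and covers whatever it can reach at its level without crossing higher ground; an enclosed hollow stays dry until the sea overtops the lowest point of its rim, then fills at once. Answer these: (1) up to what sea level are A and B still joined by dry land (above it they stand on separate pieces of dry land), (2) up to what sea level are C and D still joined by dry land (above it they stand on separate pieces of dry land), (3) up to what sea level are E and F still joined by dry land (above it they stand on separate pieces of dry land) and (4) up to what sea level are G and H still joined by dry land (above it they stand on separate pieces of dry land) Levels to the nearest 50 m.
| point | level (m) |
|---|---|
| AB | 2200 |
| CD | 2150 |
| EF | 2250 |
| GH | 2000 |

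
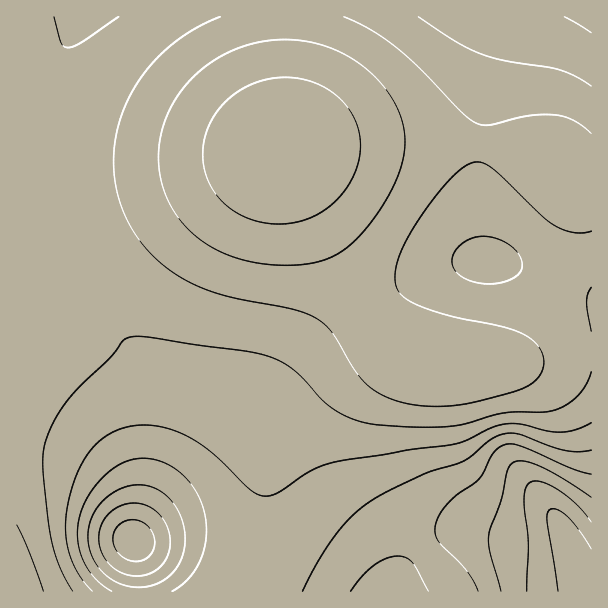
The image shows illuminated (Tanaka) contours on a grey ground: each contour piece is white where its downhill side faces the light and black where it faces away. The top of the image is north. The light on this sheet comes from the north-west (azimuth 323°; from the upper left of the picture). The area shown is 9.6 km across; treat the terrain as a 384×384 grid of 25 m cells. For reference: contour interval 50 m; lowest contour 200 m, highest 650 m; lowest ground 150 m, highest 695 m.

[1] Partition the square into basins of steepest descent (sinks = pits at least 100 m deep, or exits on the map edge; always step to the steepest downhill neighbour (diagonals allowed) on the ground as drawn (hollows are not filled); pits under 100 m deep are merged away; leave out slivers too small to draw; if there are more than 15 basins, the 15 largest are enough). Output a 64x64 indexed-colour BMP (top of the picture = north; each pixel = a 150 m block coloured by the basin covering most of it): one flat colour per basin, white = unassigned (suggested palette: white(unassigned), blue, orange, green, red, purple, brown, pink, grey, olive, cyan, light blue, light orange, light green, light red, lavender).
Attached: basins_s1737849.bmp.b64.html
<image width="64" height="64" href="data:image/bmp;base64,Qk12CAAAAAAAAHYAAAAoAAAAQAAAAEAAAAABAAQAAAAAAAAIAAATCwAAEwsAABAAAAAAAAAA////ALR3HwAOf/8ALKAsACgn1gC9Z5QAS1aMAMJ34wB/f38AIr28AM++FwDox64AeLv/AIrfmACWmP8A1bDFACIiIiIiIiIiIiIiIhERERERERERERERERERERERERERIiIiIiIiIiIiIiIiIREREREREREREREREREREREREREiIiIiIiIiIiIiIiIhERERERERERERERERERERERERESIiIiIiIiIiIiIiIiIRERERERERERERERERERERERERIiIiIiIiIiIiIiIiIhEREREREREREREREREREREREREiIiIiIiIiIiIiIiIiIRERERERERERERERERERERERESIiIiIiIiIiIiIiIiIhERERERERERERERERERERERERIiIiIiIiIiIiIiIiIiEREREREREREREREREREREREREiIiIiIiIiIiIiIiIiIRERERERERERERERERERERERESIiIiIiIiIiIiIiIiIhERERERERERERERERERERERERIiIiIiIiIiIiIiIiIiIREREREREREREREREREREREREiIiIiIiIiIiIiIiIiIhERERERERERERERERERERERESIiIiIiIiIiIiIiIiIiERERERERERERERERERERERERIiIiIiIiIiIiIiIiIiIREREREREREREREREREREREREiIiIiIiIiIiIiIiIiIhERERERERERERERERERERERESIiIiIiIiIiIiIiIiIiERERERERERERERERERERERERIiIiIiIiIiIiIiIiIiEREREREREREREREREREREREREiIiIiIiIiIiIiIiIiIRERERERERERERERERERERERESIiIiIiIiIiIiIiIiIhERERERERERERERERERERERERIiIiIiIiIiIiIiIiIiEREREREREREREREREREREREREiIiIiIiIiIiIiIiIiIhERERERERERERERERERERERESIiIiIiIiIiIiIiIiIiERERERERERERERERERERERERIiIiIiIiIiIiIiIiIiIREREREREREREREREREREREREiIiIiIiIiIiIiIiIiIiERERERERERERERERERERERESIiIiIiIiIiIiIiIiIiIRERERERERERERERERERERERIiIiIiIiIiIiIiIiIiIiEREREREREREREREREREREREiIiIiIiIiIiIiIiIiIiIhERERERERERERERERERERESIiIiIiIiIiIiIiIiIiIiERERERERERERERERERERERIiIiIiIiIiIiIiIiIiIiIhEREREREREREREREREREREiIiIiIiIiIiIiIiIiIiIiIRERERERERERERERERERESIiIiIiIiIiIiIiIiIiIiIhERERERERERERERERERERIiIiIiIiIiIiIiIiIiIiIiIREREREREREREREREREREiIiIiIiIiIiIiIiIiIiIiIhERERERERERERERERERESIiIiIiIiIiIiIiIiIiIiIiERERERERERERERERERERIiIiIiIiIiIiIiIiIiIiIiIREREREREREREREREREREiIiIiIiIiIiIiIiIiIiIiIhERERERERERERERERERESIiIiIiIiIiIiIiIiIiIiIiERERERERERERERERERERIiIiIiIiIiIiIiIiIiIiIiEREREREREREREREREREREiIiIiIiIiIiIiIiIiIiIiIRERERERERERERERERERESIiIiIiIiIiIiIiIiIiIiIhERERERERERERERERERERIiIiIiIiIiIiIiIiIiIiIhERERERERERERERERERERESIiIiIiIiIiIiIiIiIiIiEREREREREREREREREREREREREiIiIiIiIiIiIiIiIiIRERERERERERERERERERERERERERIiIiIiIiIiIiIiIRERERERERERERERERERERERERERERESIiIiIiIiIiIhEREREREREREREREREREREREREREREREREiIiIiIiIiERERERERERERERERERERERERERERERERERESIiIiIiEREREREREREREREREREREzMREREREREREREREREiIiIREREREREREREREREREREzMxERERERERERERERERERIhERERERERERERERERERMzMzERERERERERERERERERERMxERERERERERERERMzMzMzMREREREREREREREREREREzMzMzMzMzMzMzMzMzMzMzMxERERERERERERERERERETMzMzMzMzMzMzMzMzMzMzMzERERERERERERERERERERMzMzMzMzMzMzMzMzMzMzMzMREREREREREREREREREREzMzMzMzMzMzMzMzMzMzMzMxERERERERERERERERERETMzMzMzMzMzMzMzMzMzMzMzERERERERERERERERERERMzMzMzMzMzMzMzMzMzMzMzMREREREREREREREREREREzMzMzMzMzMzMzMzMzMzMzMxERERERERERERERERERETMzMzMzMzMzMzMzMzMzMzMzERERERERERERERERERERMzMzMzMzMzMzMzMzMzMzMzMREREREREREREREREREREzMzMzMzMzMzMzMzMzMzMzMxERERERERERERERERERETMzMzMzMzMzMzMzMzMzMzMzERERERERERERERERERERMzMzMzMzMzMzMzMzMzMzMzMREREREREREREREREREREzMzMzMzMzMzMzMzMzMzMzMxERERERERERERERERERETMzMzMzMzMzMzMzMzMzMzMz"/>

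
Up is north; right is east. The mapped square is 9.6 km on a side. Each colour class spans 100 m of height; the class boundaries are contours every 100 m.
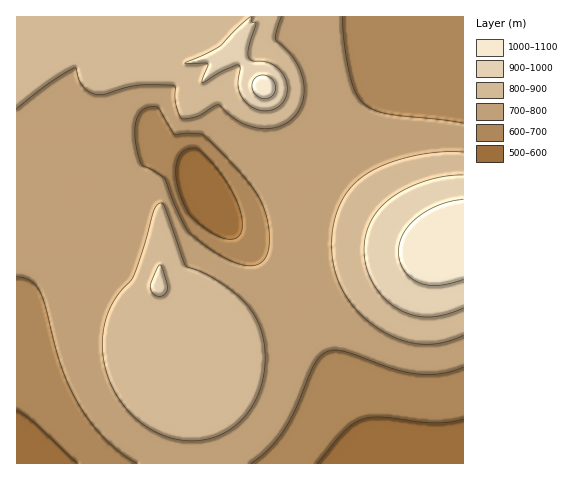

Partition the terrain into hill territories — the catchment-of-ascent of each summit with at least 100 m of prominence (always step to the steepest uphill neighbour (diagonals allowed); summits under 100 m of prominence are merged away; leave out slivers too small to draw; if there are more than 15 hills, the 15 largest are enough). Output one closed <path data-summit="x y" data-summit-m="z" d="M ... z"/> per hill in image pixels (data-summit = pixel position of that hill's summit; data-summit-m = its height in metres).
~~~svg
<path data-summit="158 284" data-summit-m="928" d="M158 144l-16 25-6 21-4 4-34 16-25 18-22 22-12 15-21 36-2 7 0 155 359 1-8-25-13-29-64-129-14-15-27-19-15-15-36-47-5-17-5-5-24-11z"/><path data-summit="264 87" data-summit-m="1054" d="M463 16l-446 0-1 291 23-42 12-15 22-22 25-18 34-16 4-4 6-21 13-18 2-8 7 9 24 11 5 5 5 17 20 23 13 2 18-6 22-13 42-36 61-63 15-13 35-20 22-7 17-2z"/><path data-summit="463 238" data-summit-m="1071" d="M463 50l-17 2-22 7-35 20-15 13-61 63-50 42-32 13-10 0-7-3 25 30 16 15 21 14 16 19 62 125 22 54 88-1z"/>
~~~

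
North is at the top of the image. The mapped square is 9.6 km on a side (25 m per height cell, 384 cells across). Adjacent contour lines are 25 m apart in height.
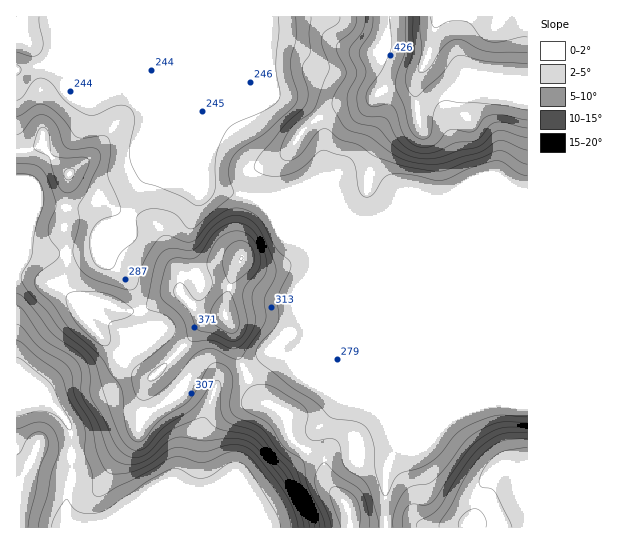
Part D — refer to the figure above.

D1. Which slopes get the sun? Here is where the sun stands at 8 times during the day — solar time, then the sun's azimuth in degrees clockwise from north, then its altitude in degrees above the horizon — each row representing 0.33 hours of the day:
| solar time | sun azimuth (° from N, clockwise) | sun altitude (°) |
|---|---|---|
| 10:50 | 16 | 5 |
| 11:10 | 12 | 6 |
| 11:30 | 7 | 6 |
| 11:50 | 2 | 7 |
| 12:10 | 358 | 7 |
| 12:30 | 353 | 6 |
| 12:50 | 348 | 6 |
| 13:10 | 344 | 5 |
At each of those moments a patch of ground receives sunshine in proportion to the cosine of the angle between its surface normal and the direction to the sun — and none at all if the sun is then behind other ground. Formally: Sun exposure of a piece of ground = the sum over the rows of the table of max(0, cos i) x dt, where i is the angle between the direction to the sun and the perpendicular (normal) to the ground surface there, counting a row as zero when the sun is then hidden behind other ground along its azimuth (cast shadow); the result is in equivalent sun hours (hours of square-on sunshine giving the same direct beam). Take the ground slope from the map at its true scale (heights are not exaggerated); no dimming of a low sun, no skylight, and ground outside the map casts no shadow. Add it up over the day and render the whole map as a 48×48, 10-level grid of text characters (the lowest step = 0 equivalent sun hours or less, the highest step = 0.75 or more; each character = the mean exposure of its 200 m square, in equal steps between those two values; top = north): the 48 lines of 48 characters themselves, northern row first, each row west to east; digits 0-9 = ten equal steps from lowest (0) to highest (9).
333333333333333333333333333344444333333322233223
444333333333333333333333333345666533332210122222
233333333333333333333333344334566543332100000001
012333333333333333333333344422233334443211000000
123333333333333333333343334442111245542122100000
555443333333333333333333322344444454421112221111
555444333333333333333333322245566543211123333333
555544434443333333333333333444444321122223222333
677654445544333333333444566643221001233222210001
677765555443333333334445688631210002233222210000
555555555333333333334456776311100001112210110000
543456775333333333345666653111000000000100000000
432468864333433333345665421111000000000000000000
001478532333333333345543210111111100000000000000
000244113443333333333332100122222200000000000000
221110124444444333332111101333233210000000000000
332100134444555443443222233333332221000000011222
333322233445666555677643333333321122100011222333
334554322334566556899974333333332222211123333333
334443223333445557999986333333333333233233333333
333222233333455678878886433333333333333333333333
333223333344567887656776654333333333333333333333
344444433445567886444445655333333333333333333333
455544554444445553232013433333333333333333333333
345445677544444443221001212333333333333333333333
012344578764444444442111123333333333333333333333
000134445665321245664332333333333333333333333333
000013432343200035545444443333333333333333333333
110001343222221123223432243333333333333333333333
000000134333333310000100233333333333333333333333
000000002333345410000001223333333333333333333333
000000001334565300000023333333333333333333333333
100000001345653121000245433333333333333333333333
321001121235421231000356653333333333333333333333
332112332122101221013456766433333333333333333333
333211222321012211134455677754333333333333333333
344310012332222001233223456665543333333333334543
677521001233210001210000233345666433333334578999
788642111123100001100000233345555543333346789999
555544321111000000000000124566444443333456789999
432344321000000000000000002455434444334556788777
432223221000000000000000000344443344556667776555
432222221000000000000000001345654445666567653333
433333331000000111100000001246776444665576533333
332333321000012222221000000024676544555665433333
322233210000122333332210000002455545666665433223
322222101121223333333221000001234454567765443322
332233223333333333333322221112223333345444333332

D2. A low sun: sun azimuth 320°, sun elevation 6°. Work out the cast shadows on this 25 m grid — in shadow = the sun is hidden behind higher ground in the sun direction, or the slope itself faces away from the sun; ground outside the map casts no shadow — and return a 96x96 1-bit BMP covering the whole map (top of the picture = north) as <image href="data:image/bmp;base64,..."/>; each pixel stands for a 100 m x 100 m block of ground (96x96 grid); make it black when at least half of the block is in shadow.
<image width="96" height="96" href="data:image/bmp;base64,Qk2+BAAAAAAAAD4AAAAoAAAAYAAAAGAAAAABAAEAAAAAAIAEAAATCwAAEwsAAAIAAAAAAAAA////AAAAAAAAAAAAAAAAACAAAAAAAAAAAAAAAAAAAAAIAAAAAAAAAAAAAAAAAAAAAAAAAAAAAAAAAAABgAAAAAAAAAAAAHAfwAAAAAAAAAAAAD//4AAAAAAAAAAAAD//8AAAAAAAAAAAAB//8AAAAAAAAAAAAB//+AAAAAAAAAAAAA///+AAAAAAAAAAAA////AAAAAAAAAAAAf///AAAAAAAAAAAAP///gAAAAAAAAAAAP///gAAAAAAAAAAAH/z/gAAAAAAAAAAAH/x/gAAAAAAAAAAAD/w/AAAAAAAAAAAAB/4PAAAAAAAAAAAAA/4CAAAAAAAAAAAAAf8AAAAAAAAAAAAAAP8AAAAAAAAAAAAAAD8AAAAAAAAAAAAAAB8AAAAAAAAAAAAAAA+AAAAAAAAAAAAAAweAAAAAAAAAAAAAA4OAAAAAAAAAAAAAAcOAAAAAAAAAAAAAAMGAAAAAAAAAAAAAAGAAAAAAAAAAAAAAAAAA+AAAAAAAAAAAAAAD+AAAAAAAAAAAAAfH+AAAAAAAAAAAAAfP+AAAAAAAAAAAAAPP+AAAAAAAAAAAAAPP+AAAAAAAAAAAAAGP+AAAAAAAAAAAAAAH8AAAAAAAAAAAAAAB8AAAAAAAAAAAAAAAAAAAAAAAAAAAAAAADwAAAAAAAAAAAAAAPwAAAAAAAAAAAAAA/wAAAAAAAAAAAAAB/wAAAAAAAAAAAAAD/wAAAAAAAAAAAAAD/gAAAAAAAAAAAAAD/gAAAAAAAAAAAAAD+AAAAAAAAAAAAAAD8AAAAAAAAAAAAAAB8AAAAAAAAAAAAAAA4AAAAAAAAAAAAAAAYAAAAAAAAAAAAAAAAAAAAAAAAAAAAAAAAAAAAAAAAAAAAAAAAAAAAAAAAAAAAAAAAAAAAAAAAAAAAAAAAAAAAAAAAAAAAAAAAAAAAAAAAAAAAAAAAAAAAAAAAAAAAAAAAAAAAAAAAAAAAAAAAAAAAAAgAAHAAAAAAAAAAAHwAAPgAAAAAAAAAA/4AAPgAAAAAAAAAB//wAPwAAAAAAAAAP//4AH4AAAAAAAAA///4AD4AAAAAOAAB///zAB8AAAAAPAAD///wAA4AAAAAPAAD///wAAAAAAAAHgAB///wAAAAAAAAHgAA///wAAAAAAAADgAAf//gAAAAAAAADgAAP//gAAAAAAAABAAACB/wAAAAAAAAAAAAAA/wAAAAAAAAAAAAAAf0AAAAAAAAAADAAAfkAAAAAAAAAADgAAPAAAAAAAAAAABAAAAAAAAAAAAAAAAAAAAAAAAAAAAAAAAAAAAAAAAAAAAAAAAAAAAAAAAAAAAAAAAAAAAAAAAAAAAAAAAAGAAAAAAAAAAAAAAAHAAAAAAAAAAAAAAACAAAAAAAAAAAAAAAAAAAAAAAAAAAAAAAAABAAAAAAAAAAAAAAADgAAAAAAAAAAAAAAHAAAAAAAAAAAAAAAAAAAAAAAAAAAAAAAAAAAAAAAAAAAAAAAAAAAAAAAAAAAAAAAAAAAAAAAAAAAAAAAAAAAAAAAAAAAAAAAAA="/>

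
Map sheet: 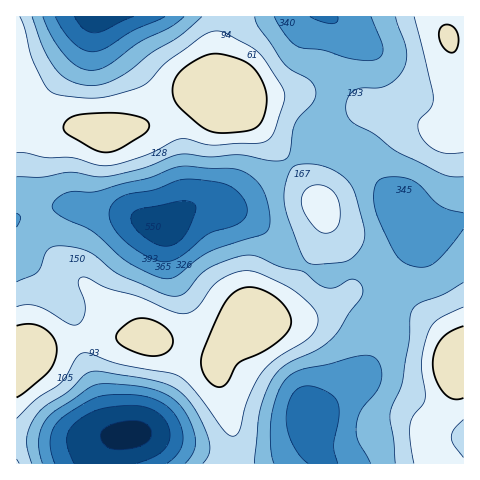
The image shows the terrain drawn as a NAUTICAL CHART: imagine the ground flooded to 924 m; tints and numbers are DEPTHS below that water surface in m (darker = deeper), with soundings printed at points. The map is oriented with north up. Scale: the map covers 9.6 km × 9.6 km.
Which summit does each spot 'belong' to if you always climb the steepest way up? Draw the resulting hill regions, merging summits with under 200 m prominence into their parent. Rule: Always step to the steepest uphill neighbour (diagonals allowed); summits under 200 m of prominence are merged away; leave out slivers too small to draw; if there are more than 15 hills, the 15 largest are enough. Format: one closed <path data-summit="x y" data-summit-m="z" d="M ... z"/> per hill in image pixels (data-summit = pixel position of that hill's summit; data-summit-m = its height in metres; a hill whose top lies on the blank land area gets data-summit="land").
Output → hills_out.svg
<path data-summit="land" d="M216 205l-17 0-7 2-25 19-10-1-30-11-50-8-29 1-22 6-10 5 1 246 308-1-7-18-4-31 41-30 12-15 12-29 3-20 10-28 21-46 2-9-1-13-4 14-6 12-7 9-12 4-37 6-15 6-11 0-32-17-20-22-19-17z"/><path data-summit="land" d="M330 16l-313 0-1 201 32-10 29-1 50 8 30 11 10 1 25-19 7-2 17 0 35 14 19 17 20 22 32 17 11 0 15-6 37-6 12-4 7-9 6-12 3-8-3-10-47-58-33-18-10-8 0-6 11-32 5-29 9-28-2-13z"/><path data-summit="land" d="M463 16l-132 1 12 11 2 13-9 28-5 29-11 32 0 6 10 8 33 18 23 26 16 23 11 11 11 5 16 0 24-6z"/><path data-summit="land" d="M463 221l-23 6-16 0-11-4 2 5-2 18-21 46-10 28-3 20-12 29-12 15-41 30 4 31 8 19 138-1z"/>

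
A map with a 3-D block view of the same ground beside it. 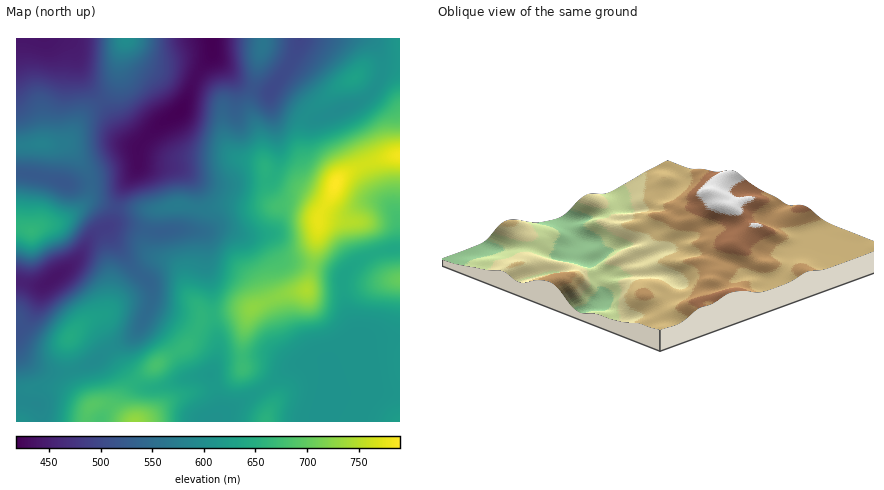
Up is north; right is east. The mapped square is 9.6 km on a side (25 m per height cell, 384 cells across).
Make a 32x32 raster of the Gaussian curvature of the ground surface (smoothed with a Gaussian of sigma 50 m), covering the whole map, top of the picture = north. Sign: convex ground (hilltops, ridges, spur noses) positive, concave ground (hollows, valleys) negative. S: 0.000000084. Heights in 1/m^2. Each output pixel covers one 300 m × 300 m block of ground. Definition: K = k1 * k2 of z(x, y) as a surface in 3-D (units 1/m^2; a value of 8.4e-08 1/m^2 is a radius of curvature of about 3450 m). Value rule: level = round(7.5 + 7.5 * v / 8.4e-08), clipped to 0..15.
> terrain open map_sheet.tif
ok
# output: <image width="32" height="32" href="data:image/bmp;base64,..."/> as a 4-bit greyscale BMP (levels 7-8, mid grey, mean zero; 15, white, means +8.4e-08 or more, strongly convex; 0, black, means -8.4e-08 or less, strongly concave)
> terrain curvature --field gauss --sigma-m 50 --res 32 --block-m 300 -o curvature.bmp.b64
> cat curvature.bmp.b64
<image width="32" height="32" href="data:image/bmp;base64,Qk12AgAAAAAAAHYAAAAoAAAAIAAAACAAAAABAAQAAAAAAAACAAATCwAAEwsAABAAAAAAAAAAAAAAABEREQAiIiIAMzMzAERERABVVVUAZmZmAHd3dwCIiIgAmZmZAKqqqgC7u7sAzMzMAN3d3QDu7u4A////AId3h4hvynmoiHeniId3d3h4l37GRYdEd4iHiHd4iHd3d3ZIp3aYZndlZmd3eIh4h3d3ZohkNVmIdblWd3eHeHiGVmeZdW+niJjsd4h3d4h4llZ3h1RvVJd4JIiIiIeHeIV+2HcptkeYeEWoeId3iHd0bsh3aulnZ4mYmHmGd4iHclmoeKiodmhGmXd2c1iIh8V3qXm3aIWJJ7t2Z/hHd4dqx4Z4l1iauEepdlj6RWd4J5m4V3d7h3iXZ3d5+Zd4m2B6u1iGaFZ4mIh4mAD5eJqQu3tnZYdoh2iXd3gBmpZnX2cFRYeHeId3eXdEiYmGek9PtFeIaJh4pmha17xFiVV5n/aZpzaJiIh3eHjKZc9TiMdgNBbbiGd2eJoW1mZ4eJiYkXMDyJ5jZ3iYZnN3l5lnSdZXu4h3dleYWHZ32IiIWGiWeYu4V8hniHd4avdXeHh3dnhnmHiHiXblZ3amVViHl4dpmHeHRptlxnlWd3d8eKaZeqh3d2aYiHd4d3eHiId3iGeHeHiodrd2ZJiIh2iHeIdVd4mIuVaWend4iJhmeId3VXiIeJfrVqyJh3iJeXmHd0WIh4Zju0GKZ3Zod4h3eIlWiHenY0dQV3eHisd0d4iKdlZ3iGaMh5d4iHind3eIeYZnZXd3mozYZ4eHdmd3iHiJ/8Z4h3Z4umiHiGZ4"/>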